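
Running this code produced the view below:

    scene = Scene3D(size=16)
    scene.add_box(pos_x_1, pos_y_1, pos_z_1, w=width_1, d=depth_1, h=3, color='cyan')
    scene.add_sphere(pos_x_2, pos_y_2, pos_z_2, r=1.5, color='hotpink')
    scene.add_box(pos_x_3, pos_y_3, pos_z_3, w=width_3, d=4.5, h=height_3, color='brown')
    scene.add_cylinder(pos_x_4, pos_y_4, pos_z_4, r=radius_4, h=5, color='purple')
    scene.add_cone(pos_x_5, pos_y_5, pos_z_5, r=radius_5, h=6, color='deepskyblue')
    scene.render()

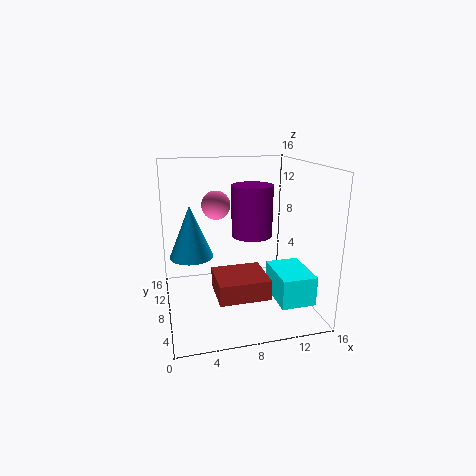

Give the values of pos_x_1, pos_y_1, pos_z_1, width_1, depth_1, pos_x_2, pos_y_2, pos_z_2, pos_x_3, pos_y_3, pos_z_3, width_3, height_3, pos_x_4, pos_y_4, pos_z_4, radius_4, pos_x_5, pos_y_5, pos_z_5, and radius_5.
pos_x_1 = 10.5; pos_y_1 = 0.5; pos_z_1 = 3; width_1 = 3.5; depth_1 = 5; pos_x_2 = 5.5; pos_y_2 = 7.5; pos_z_2 = 12; pos_x_3 = 4.5; pos_y_3 = 1; pos_z_3 = 4; width_3 = 5; height_3 = 2; pos_x_4 = 8.5; pos_y_4 = 4.5; pos_z_4 = 9.5; radius_4 = 2; pos_x_5 = 3; pos_y_5 = 10; pos_z_5 = 5.5; radius_5 = 2.5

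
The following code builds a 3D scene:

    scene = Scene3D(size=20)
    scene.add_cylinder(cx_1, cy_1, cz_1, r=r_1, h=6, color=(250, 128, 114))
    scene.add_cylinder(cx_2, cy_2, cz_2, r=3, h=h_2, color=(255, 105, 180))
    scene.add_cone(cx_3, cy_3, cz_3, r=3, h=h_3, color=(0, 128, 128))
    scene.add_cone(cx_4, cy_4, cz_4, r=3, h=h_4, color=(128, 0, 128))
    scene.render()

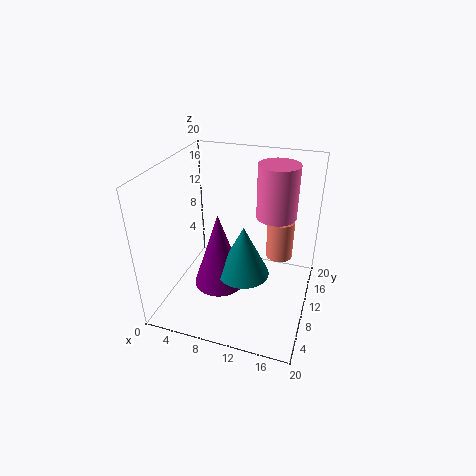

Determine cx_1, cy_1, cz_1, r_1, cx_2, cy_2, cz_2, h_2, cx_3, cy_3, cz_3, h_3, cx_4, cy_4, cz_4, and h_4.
cx_1 = 15, cy_1 = 15, cz_1 = 5, r_1 = 2, cx_2 = 14, cy_2 = 16, cz_2 = 11, h_2 = 8, cx_3 = 13, cy_3 = 3, cz_3 = 10, h_3 = 6, cx_4 = 10, cy_4 = 3, cz_4 = 8, h_4 = 9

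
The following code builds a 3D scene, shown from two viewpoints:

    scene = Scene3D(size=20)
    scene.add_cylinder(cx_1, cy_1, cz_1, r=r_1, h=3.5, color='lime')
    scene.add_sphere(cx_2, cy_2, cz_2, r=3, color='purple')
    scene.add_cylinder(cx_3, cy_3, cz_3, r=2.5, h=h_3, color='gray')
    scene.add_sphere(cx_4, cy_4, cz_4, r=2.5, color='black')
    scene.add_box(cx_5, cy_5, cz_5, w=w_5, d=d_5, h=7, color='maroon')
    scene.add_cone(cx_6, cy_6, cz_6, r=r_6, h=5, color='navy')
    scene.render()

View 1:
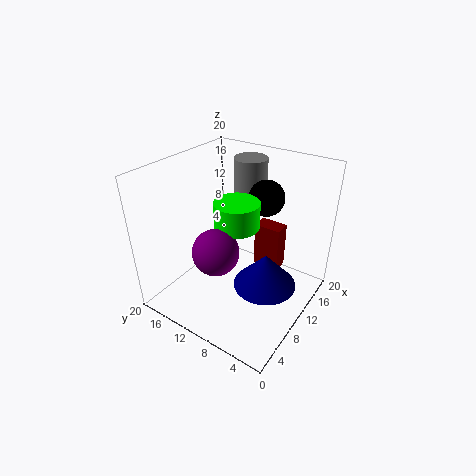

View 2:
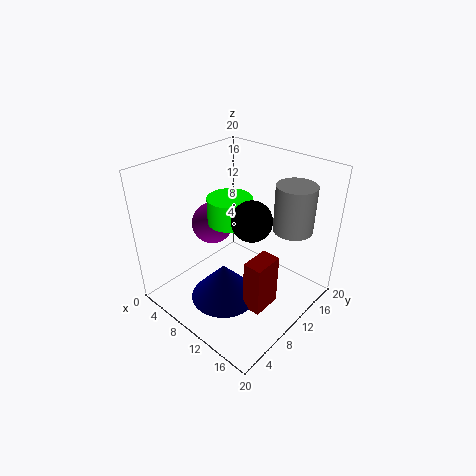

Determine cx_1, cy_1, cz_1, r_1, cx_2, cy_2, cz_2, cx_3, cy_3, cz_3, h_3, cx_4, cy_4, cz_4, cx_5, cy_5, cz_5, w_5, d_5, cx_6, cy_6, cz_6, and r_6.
cx_1 = 9, cy_1 = 9.5, cz_1 = 12.5, r_1 = 3, cx_2 = 5, cy_2 = 10, cz_2 = 10.5, cx_3 = 17, cy_3 = 12.5, cz_3 = 13, h_3 = 6, cx_4 = 14, cy_4 = 8, cz_4 = 15, cx_5 = 14.5, cy_5 = 6, cz_5 = 3, w_5 = 2.5, d_5 = 4, cx_6 = 11, cy_6 = 6, cz_6 = 3, r_6 = 4.5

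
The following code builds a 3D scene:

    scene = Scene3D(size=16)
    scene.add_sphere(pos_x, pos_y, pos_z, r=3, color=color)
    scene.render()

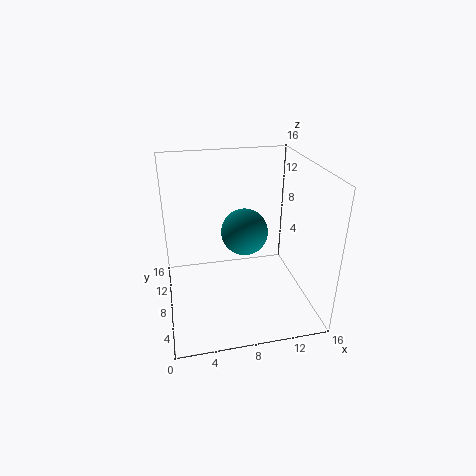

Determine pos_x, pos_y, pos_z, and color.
pos_x = 10, pos_y = 13, pos_z = 6, color = 'teal'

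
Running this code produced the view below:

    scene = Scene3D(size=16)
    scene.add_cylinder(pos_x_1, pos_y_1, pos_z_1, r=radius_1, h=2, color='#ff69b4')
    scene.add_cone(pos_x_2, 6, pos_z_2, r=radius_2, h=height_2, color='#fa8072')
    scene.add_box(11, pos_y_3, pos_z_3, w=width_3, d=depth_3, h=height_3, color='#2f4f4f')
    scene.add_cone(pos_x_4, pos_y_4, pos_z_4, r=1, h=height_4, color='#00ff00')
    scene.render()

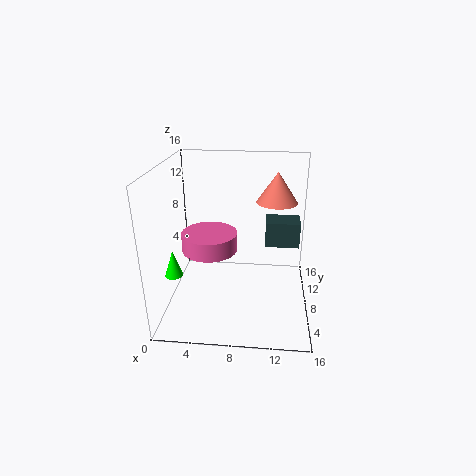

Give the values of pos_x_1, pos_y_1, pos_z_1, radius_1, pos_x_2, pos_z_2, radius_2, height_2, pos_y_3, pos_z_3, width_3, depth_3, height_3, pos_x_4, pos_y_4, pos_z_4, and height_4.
pos_x_1 = 5
pos_y_1 = 7
pos_z_1 = 7
radius_1 = 3
pos_x_2 = 12
pos_z_2 = 13
radius_2 = 2
height_2 = 3
pos_y_3 = 10
pos_z_3 = 6
width_3 = 4
depth_3 = 3
height_3 = 3
pos_x_4 = 1
pos_y_4 = 6
pos_z_4 = 4
height_4 = 3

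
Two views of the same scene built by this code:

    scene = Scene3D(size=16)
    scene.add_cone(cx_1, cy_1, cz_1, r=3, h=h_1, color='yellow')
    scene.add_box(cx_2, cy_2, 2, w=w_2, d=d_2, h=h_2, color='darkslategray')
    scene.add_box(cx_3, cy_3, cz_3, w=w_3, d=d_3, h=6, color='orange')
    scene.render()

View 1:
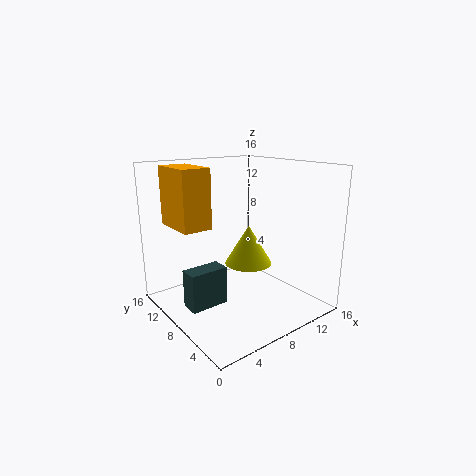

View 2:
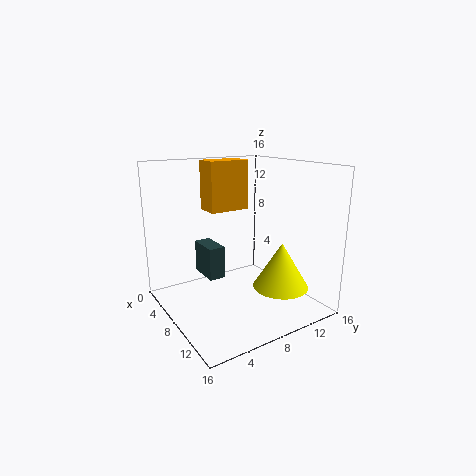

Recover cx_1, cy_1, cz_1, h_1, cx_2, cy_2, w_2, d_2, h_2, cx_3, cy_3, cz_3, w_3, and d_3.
cx_1 = 12; cy_1 = 11; cz_1 = 3; h_1 = 5; cx_2 = 1; cy_2 = 6; w_2 = 4; d_2 = 2; h_2 = 4; cx_3 = 1; cy_3 = 7; cz_3 = 10; w_3 = 3; d_3 = 5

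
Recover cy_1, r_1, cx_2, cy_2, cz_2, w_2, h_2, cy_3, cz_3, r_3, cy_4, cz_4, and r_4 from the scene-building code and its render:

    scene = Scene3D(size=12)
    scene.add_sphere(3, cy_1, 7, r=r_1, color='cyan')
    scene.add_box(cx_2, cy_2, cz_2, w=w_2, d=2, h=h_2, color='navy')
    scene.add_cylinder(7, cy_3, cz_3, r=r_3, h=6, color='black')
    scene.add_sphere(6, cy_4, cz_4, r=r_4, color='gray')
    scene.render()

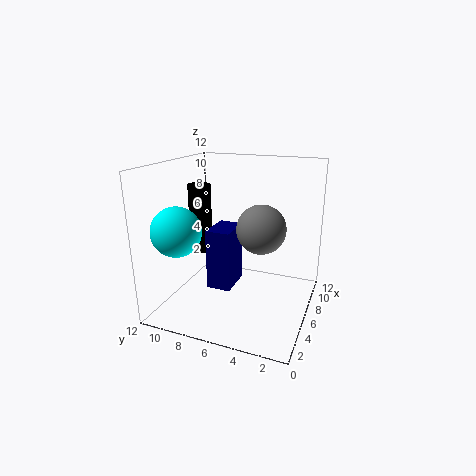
cy_1 = 10
r_1 = 2
cx_2 = 4
cy_2 = 6
cz_2 = 2
w_2 = 3
h_2 = 5
cy_3 = 10
cz_3 = 4
r_3 = 1
cy_4 = 4
cz_4 = 7
r_4 = 2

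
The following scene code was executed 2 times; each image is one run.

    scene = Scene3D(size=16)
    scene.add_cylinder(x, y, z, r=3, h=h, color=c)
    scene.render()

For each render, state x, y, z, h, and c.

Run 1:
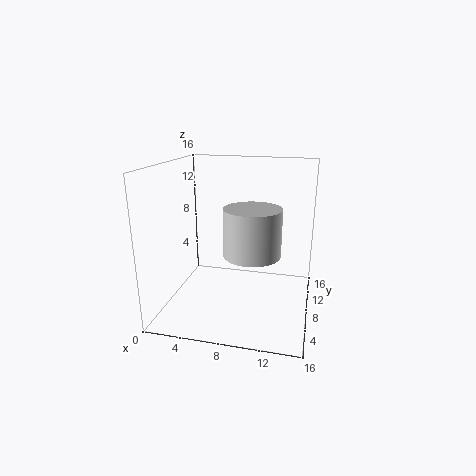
x = 10; y = 6; z = 7; h = 5; c = 'lightgray'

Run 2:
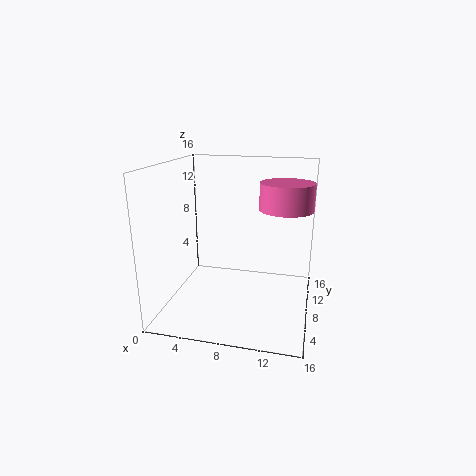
x = 13; y = 10; z = 11; h = 3; c = 'hotpink'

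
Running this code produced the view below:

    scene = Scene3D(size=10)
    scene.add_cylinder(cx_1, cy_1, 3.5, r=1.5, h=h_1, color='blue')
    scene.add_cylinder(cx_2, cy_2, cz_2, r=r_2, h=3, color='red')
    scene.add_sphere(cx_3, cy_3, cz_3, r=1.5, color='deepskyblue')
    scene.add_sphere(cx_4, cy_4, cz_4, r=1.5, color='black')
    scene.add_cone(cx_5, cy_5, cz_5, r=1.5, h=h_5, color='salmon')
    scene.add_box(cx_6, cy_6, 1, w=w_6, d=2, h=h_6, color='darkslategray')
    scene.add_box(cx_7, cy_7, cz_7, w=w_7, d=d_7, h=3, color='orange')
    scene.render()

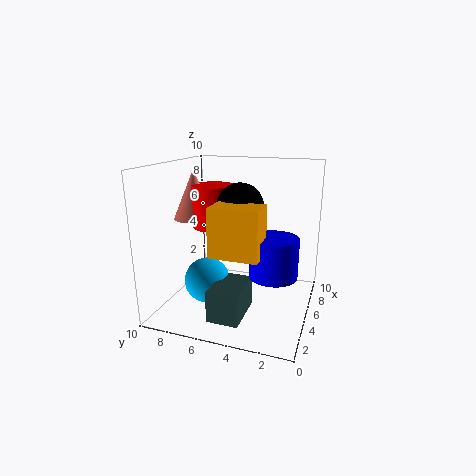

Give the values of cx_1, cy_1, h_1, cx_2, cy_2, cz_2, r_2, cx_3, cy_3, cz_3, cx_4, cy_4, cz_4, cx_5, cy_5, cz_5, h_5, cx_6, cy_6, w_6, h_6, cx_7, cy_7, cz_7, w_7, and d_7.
cx_1 = 3; cy_1 = 2; h_1 = 2.5; cx_2 = 5.5; cy_2 = 7; cz_2 = 5.5; r_2 = 1.5; cx_3 = 3; cy_3 = 6.5; cz_3 = 2.5; cx_4 = 4; cy_4 = 4.5; cz_4 = 7.5; cx_5 = 5.5; cy_5 = 8.5; cz_5 = 6; h_5 = 3.5; cx_6 = 0.5; cy_6 = 3.5; w_6 = 3; h_6 = 2; cx_7 = 1; cy_7 = 2.5; cz_7 = 5; w_7 = 2; d_7 = 3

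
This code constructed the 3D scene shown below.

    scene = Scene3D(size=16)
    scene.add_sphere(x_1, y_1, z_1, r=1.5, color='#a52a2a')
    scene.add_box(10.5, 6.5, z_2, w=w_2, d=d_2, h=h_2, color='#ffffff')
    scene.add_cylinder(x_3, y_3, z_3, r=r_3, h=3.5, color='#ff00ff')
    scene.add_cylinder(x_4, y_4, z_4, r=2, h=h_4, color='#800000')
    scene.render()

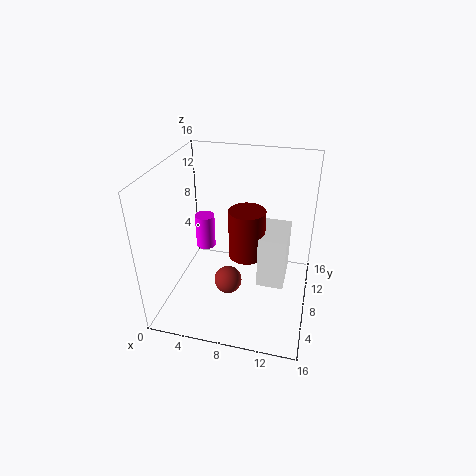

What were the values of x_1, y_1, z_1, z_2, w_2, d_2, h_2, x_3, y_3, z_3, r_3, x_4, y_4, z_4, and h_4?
x_1 = 7.5
y_1 = 5.5
z_1 = 4
z_2 = 3
w_2 = 3
d_2 = 5
h_2 = 6
x_3 = 5
y_3 = 6
z_3 = 8
r_3 = 1
x_4 = 9
y_4 = 8
z_4 = 6
h_4 = 5.5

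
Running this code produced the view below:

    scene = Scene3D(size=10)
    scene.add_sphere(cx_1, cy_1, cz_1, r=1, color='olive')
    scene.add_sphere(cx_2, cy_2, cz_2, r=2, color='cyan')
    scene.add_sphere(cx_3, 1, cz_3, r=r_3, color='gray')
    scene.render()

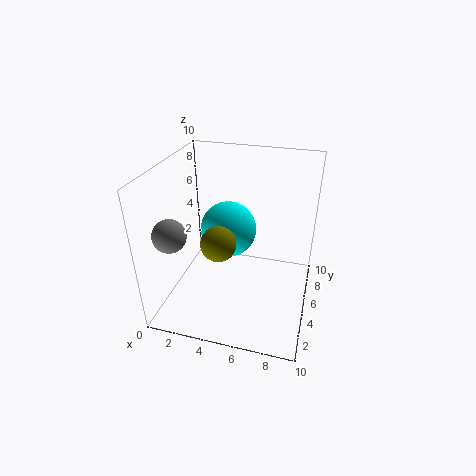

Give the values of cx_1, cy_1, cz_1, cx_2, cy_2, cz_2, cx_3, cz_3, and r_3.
cx_1 = 5
cy_1 = 1
cz_1 = 7
cx_2 = 4
cy_2 = 6
cz_2 = 5
cx_3 = 2
cz_3 = 7
r_3 = 1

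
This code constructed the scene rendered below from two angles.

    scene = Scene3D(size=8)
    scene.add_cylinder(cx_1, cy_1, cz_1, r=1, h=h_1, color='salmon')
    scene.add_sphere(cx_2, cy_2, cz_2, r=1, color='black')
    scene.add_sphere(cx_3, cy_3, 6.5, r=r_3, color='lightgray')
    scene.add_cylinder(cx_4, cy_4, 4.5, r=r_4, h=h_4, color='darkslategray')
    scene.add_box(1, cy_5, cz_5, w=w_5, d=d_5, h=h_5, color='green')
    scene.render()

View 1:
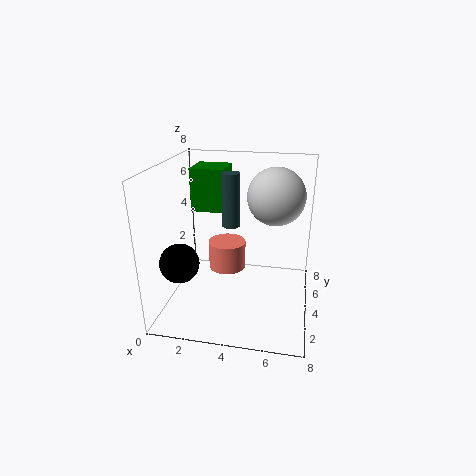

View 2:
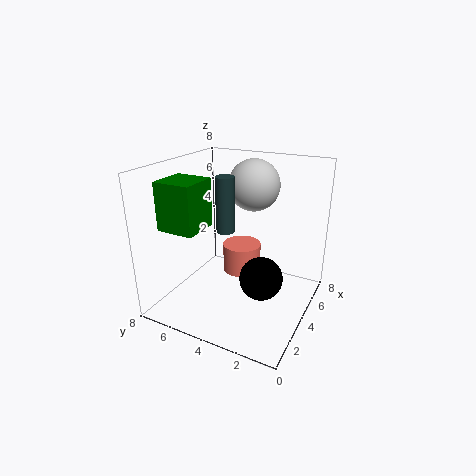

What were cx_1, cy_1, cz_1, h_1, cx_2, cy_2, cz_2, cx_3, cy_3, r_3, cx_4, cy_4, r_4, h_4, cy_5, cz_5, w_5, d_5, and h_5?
cx_1 = 3.5; cy_1 = 3.5; cz_1 = 2.5; h_1 = 1.5; cx_2 = 1.5; cy_2 = 1.5; cz_2 = 3.5; cx_3 = 6; cy_3 = 4; r_3 = 1.5; cx_4 = 3.5; cy_4 = 4.5; r_4 = 0.5; h_4 = 3; cy_5 = 5; cz_5 = 5; w_5 = 2; d_5 = 2; h_5 = 2.5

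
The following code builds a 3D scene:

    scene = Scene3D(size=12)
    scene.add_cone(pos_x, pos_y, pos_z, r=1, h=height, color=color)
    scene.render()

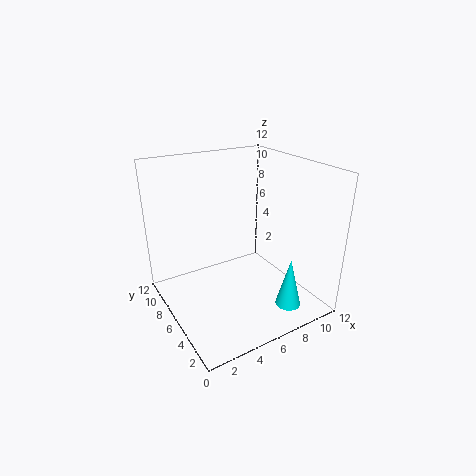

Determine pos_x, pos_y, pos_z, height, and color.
pos_x = 8
pos_y = 1.5
pos_z = 1.5
height = 4
color = 'cyan'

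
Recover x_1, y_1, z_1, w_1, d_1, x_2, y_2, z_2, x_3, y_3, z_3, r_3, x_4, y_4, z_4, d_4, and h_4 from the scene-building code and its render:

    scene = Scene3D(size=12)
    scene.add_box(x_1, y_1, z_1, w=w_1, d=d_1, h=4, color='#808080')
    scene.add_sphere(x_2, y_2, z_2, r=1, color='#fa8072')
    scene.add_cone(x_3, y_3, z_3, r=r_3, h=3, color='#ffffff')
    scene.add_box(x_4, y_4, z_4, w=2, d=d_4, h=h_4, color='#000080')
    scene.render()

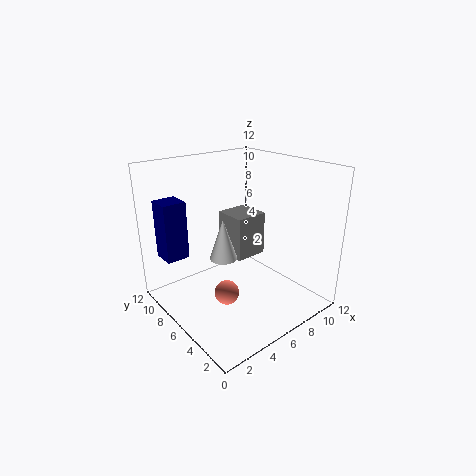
x_1 = 7
y_1 = 7
z_1 = 3
w_1 = 3
d_1 = 3
x_2 = 4
y_2 = 5
z_2 = 2
x_3 = 3
y_3 = 4
z_3 = 6
r_3 = 1
x_4 = 1
y_4 = 9
z_4 = 4
d_4 = 2
h_4 = 5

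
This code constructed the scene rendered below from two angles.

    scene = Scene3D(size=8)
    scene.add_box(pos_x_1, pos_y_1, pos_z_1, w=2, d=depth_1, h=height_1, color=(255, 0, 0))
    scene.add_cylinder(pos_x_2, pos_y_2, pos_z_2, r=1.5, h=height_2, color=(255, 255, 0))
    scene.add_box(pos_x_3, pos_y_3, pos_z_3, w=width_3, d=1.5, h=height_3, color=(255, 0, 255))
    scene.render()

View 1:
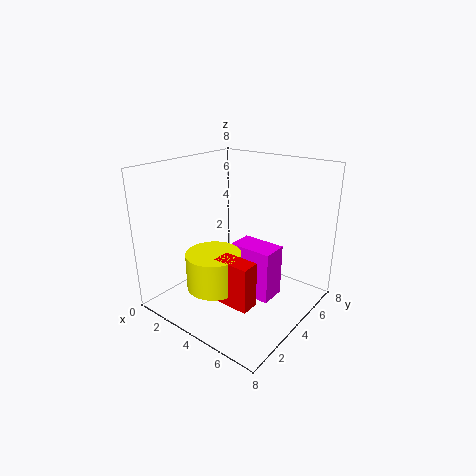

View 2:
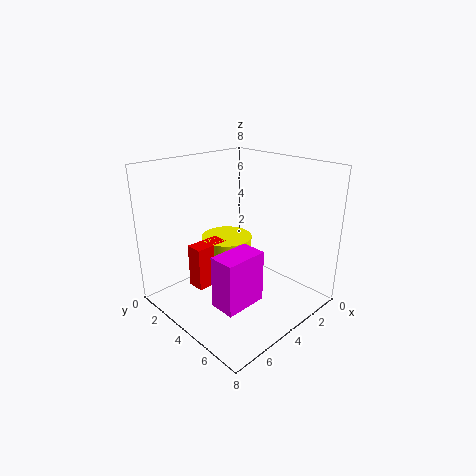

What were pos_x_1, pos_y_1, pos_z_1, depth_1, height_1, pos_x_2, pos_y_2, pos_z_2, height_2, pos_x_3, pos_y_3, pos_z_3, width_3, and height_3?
pos_x_1 = 4; pos_y_1 = 2; pos_z_1 = 1; depth_1 = 1; height_1 = 2.5; pos_x_2 = 3.5; pos_y_2 = 2.5; pos_z_2 = 1.5; height_2 = 2; pos_x_3 = 3.5; pos_y_3 = 4; pos_z_3 = 0.5; width_3 = 2.5; height_3 = 3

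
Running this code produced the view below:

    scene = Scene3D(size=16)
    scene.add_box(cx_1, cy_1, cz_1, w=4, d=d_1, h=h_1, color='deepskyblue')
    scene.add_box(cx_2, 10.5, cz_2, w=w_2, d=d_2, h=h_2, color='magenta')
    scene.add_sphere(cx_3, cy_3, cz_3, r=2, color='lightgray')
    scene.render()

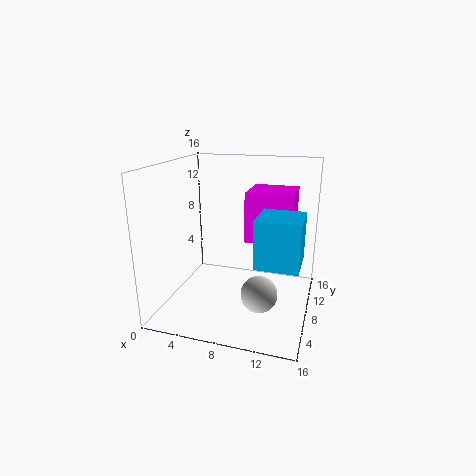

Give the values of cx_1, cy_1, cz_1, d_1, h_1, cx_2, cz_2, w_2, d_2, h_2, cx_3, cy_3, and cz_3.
cx_1 = 11.5, cy_1 = 1, cz_1 = 8, d_1 = 4, h_1 = 4.5, cx_2 = 8, cz_2 = 6.5, w_2 = 5.5, d_2 = 5.5, h_2 = 6, cx_3 = 11, cy_3 = 6, cz_3 = 2.5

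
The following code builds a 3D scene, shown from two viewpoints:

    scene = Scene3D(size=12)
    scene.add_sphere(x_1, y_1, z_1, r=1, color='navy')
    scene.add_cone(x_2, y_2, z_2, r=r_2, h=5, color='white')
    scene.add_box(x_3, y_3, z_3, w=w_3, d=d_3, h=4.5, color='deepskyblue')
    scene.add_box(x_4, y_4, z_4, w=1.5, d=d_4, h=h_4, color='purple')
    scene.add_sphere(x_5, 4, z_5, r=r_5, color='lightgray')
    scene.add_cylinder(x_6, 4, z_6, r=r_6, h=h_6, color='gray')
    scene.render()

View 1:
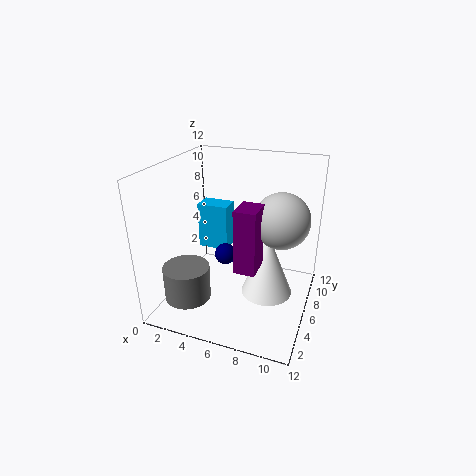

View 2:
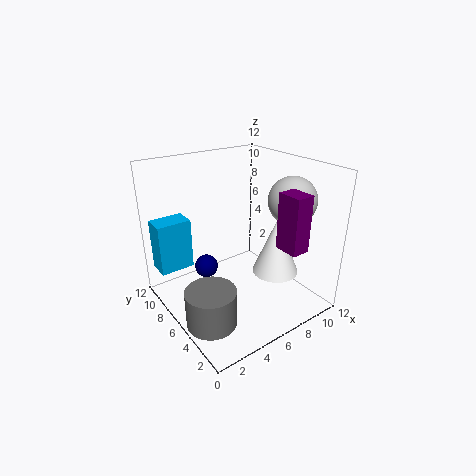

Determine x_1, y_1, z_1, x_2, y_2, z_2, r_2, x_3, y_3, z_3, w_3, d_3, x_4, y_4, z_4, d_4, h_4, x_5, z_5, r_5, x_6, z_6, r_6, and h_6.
x_1 = 4, y_1 = 8, z_1 = 3, x_2 = 9, y_2 = 4.5, z_2 = 2.5, r_2 = 2, x_3 = 0.5, y_3 = 9.5, z_3 = 2.5, w_3 = 3, d_3 = 2, x_4 = 7.5, y_4 = 1, z_4 = 6, d_4 = 2, h_4 = 4.5, x_5 = 10, z_5 = 9, r_5 = 2, x_6 = 2, z_6 = 0.5, r_6 = 2, h_6 = 3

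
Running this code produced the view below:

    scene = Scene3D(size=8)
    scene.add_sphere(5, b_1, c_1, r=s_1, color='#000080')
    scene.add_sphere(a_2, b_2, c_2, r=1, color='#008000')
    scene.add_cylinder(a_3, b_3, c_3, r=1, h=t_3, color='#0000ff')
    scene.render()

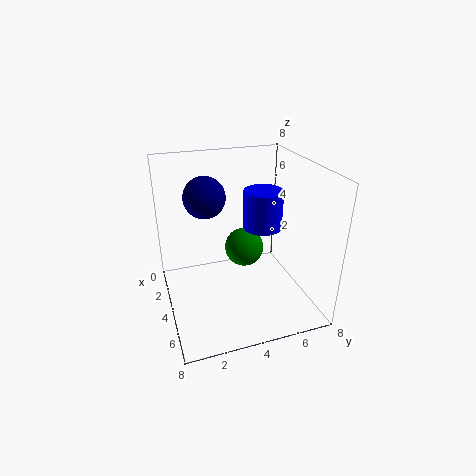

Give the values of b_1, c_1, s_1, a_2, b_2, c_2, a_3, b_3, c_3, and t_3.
b_1 = 2, c_1 = 7, s_1 = 1, a_2 = 5, b_2 = 4, c_2 = 4, a_3 = 5, b_3 = 5, c_3 = 5, t_3 = 2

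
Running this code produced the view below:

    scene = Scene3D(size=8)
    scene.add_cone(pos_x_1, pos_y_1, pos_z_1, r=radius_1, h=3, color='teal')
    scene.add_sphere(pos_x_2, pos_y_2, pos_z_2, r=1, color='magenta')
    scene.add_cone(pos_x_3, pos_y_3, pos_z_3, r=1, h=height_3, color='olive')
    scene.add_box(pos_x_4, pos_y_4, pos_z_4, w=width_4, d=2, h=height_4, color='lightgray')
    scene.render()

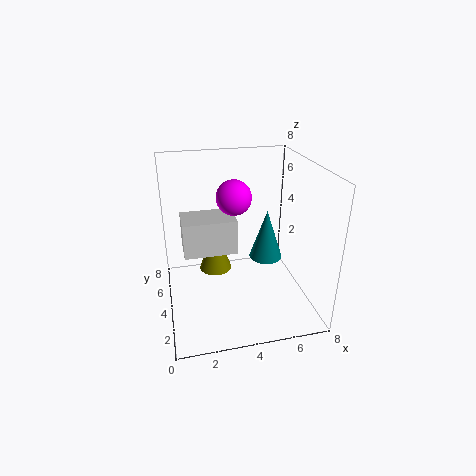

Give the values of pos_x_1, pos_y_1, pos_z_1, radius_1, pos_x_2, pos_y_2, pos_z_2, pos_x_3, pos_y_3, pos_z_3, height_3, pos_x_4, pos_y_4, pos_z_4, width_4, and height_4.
pos_x_1 = 6, pos_y_1 = 5, pos_z_1 = 2, radius_1 = 1, pos_x_2 = 4, pos_y_2 = 5, pos_z_2 = 6, pos_x_3 = 3, pos_y_3 = 6, pos_z_3 = 1, height_3 = 3, pos_x_4 = 1, pos_y_4 = 4, pos_z_4 = 3, width_4 = 3, height_4 = 2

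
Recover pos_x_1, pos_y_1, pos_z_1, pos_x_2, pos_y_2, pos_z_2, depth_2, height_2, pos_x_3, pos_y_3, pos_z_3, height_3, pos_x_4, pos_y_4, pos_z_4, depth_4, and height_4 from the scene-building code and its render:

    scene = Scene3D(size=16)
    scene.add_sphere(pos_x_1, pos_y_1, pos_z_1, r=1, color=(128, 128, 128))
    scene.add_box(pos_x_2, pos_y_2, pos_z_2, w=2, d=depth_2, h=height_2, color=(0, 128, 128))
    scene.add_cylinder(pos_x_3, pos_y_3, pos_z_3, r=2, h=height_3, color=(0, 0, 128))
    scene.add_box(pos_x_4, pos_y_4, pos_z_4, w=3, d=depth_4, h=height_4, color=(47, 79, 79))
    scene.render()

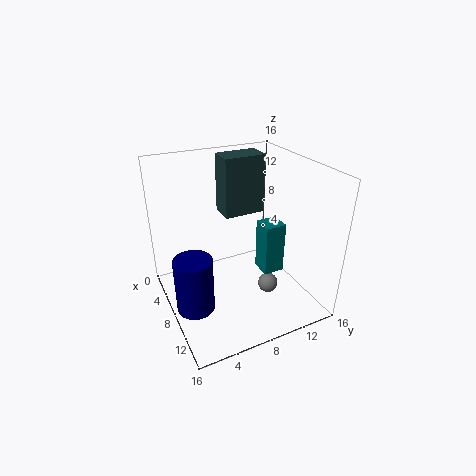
pos_x_1 = 13
pos_y_1 = 9
pos_z_1 = 5
pos_x_2 = 12
pos_y_2 = 8
pos_z_2 = 7
depth_2 = 2
height_2 = 5
pos_x_3 = 10
pos_y_3 = 2
pos_z_3 = 2
height_3 = 6
pos_x_4 = 2
pos_y_4 = 8
pos_z_4 = 9
depth_4 = 5
height_4 = 7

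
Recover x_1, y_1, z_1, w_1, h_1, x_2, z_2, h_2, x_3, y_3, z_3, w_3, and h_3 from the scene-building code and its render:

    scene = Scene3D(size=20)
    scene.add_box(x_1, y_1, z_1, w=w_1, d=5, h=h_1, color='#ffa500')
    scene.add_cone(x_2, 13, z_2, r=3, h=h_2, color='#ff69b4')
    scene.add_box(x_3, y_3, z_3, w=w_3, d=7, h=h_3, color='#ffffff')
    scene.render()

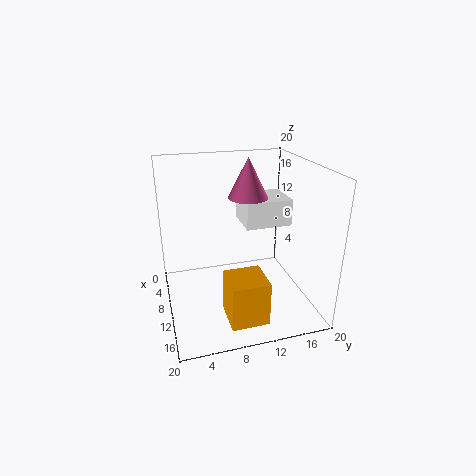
x_1 = 13
y_1 = 7
z_1 = 1
w_1 = 5
h_1 = 6
x_2 = 5
z_2 = 14
h_2 = 6
x_3 = 2
y_3 = 12
z_3 = 10
w_3 = 6
h_3 = 4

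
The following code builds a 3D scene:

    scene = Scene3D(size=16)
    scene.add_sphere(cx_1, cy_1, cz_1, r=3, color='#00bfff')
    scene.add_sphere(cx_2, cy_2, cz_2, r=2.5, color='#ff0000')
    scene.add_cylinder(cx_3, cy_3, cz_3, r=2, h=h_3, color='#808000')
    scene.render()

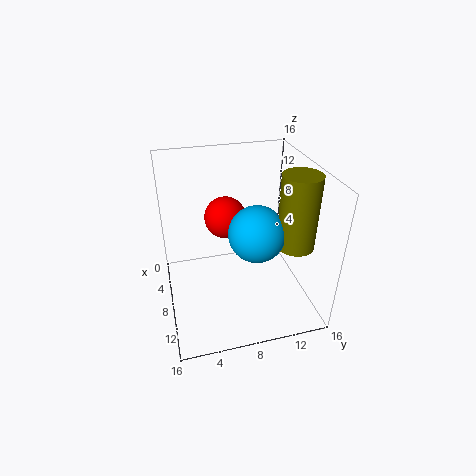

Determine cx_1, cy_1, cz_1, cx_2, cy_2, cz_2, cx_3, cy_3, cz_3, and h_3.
cx_1 = 10
cy_1 = 9.5
cz_1 = 9.5
cx_2 = 4
cy_2 = 7.5
cz_2 = 8.5
cx_3 = 11
cy_3 = 13.5
cz_3 = 8
h_3 = 8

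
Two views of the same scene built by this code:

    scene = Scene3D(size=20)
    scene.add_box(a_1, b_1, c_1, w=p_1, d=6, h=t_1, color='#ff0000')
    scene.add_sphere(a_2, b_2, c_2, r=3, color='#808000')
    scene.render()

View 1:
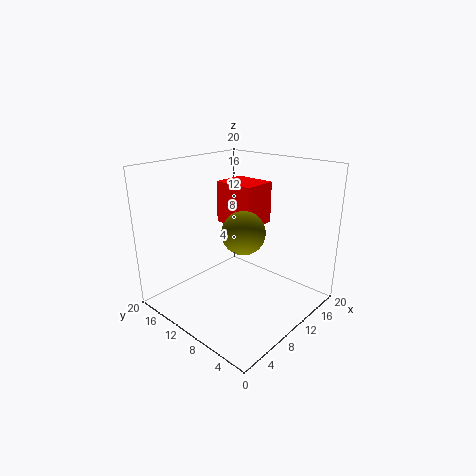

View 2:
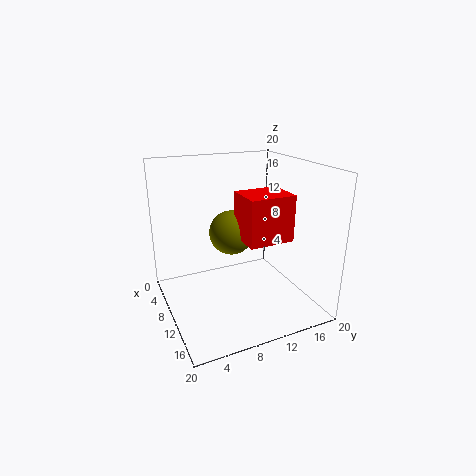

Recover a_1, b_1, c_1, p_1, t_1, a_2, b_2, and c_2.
a_1 = 11; b_1 = 9; c_1 = 11; p_1 = 5; t_1 = 6; a_2 = 10; b_2 = 9; c_2 = 11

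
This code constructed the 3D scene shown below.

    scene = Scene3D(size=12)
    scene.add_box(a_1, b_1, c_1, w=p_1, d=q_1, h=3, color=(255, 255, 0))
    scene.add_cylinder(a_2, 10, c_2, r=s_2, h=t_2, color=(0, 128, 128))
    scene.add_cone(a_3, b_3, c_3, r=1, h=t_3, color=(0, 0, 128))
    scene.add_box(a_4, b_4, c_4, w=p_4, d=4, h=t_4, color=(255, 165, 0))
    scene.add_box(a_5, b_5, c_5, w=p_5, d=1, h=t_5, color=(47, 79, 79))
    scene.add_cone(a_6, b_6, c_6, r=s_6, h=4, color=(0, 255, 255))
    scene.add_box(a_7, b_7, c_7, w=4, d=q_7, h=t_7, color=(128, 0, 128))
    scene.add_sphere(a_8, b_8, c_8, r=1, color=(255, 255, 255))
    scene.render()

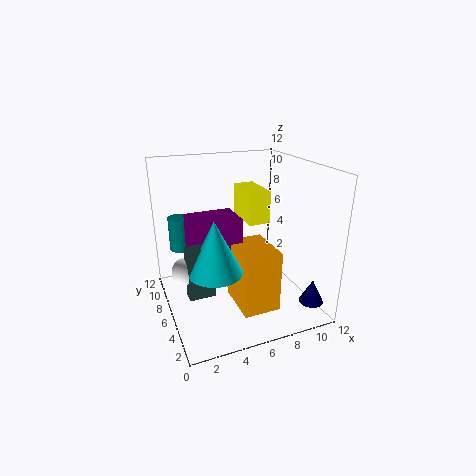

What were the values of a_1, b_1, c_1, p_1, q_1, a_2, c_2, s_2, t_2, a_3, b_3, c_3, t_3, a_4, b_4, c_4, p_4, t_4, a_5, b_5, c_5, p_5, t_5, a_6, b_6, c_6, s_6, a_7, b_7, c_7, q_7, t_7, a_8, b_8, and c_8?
a_1 = 8
b_1 = 8
c_1 = 6
p_1 = 2
q_1 = 4
a_2 = 2
c_2 = 4
s_2 = 1
t_2 = 3
a_3 = 11
b_3 = 2
c_3 = 1
t_3 = 2
a_4 = 5
b_4 = 2
c_4 = 1
p_4 = 3
t_4 = 5
a_5 = 1
b_5 = 3
c_5 = 3
p_5 = 2
t_5 = 4
a_6 = 3
b_6 = 3
c_6 = 5
s_6 = 2
a_7 = 2
b_7 = 5
c_7 = 3
q_7 = 3
t_7 = 5
a_8 = 1
b_8 = 4
c_8 = 5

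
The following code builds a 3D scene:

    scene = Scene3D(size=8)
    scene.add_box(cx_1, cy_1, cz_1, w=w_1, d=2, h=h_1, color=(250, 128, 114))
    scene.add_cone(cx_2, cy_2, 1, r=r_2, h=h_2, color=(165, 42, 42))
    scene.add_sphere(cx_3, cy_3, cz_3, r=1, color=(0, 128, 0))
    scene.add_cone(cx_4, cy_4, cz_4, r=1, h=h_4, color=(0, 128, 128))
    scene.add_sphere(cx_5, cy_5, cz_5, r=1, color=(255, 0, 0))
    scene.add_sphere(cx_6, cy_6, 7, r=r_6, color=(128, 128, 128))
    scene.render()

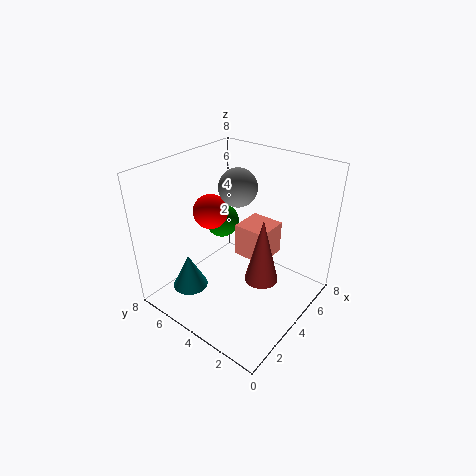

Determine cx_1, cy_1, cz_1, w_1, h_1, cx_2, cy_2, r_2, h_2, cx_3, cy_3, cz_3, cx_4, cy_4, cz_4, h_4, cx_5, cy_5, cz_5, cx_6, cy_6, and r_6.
cx_1 = 5
cy_1 = 3
cz_1 = 2
w_1 = 2
h_1 = 2
cx_2 = 5
cy_2 = 3
r_2 = 1
h_2 = 4
cx_3 = 5
cy_3 = 6
cz_3 = 4
cx_4 = 2
cy_4 = 6
cz_4 = 1
h_4 = 2
cx_5 = 4
cy_5 = 6
cz_5 = 5
cx_6 = 4
cy_6 = 4
r_6 = 1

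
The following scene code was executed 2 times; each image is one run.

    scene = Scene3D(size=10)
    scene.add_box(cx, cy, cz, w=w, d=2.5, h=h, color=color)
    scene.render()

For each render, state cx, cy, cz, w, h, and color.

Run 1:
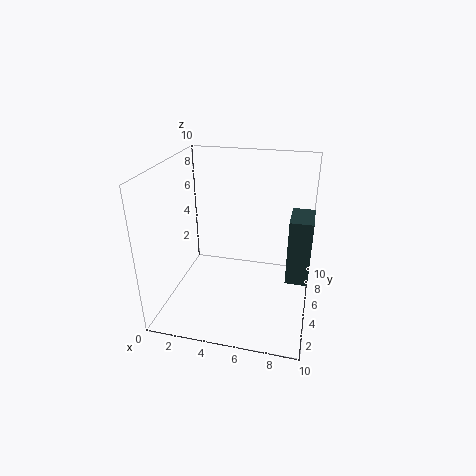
cx = 8.5
cy = 4
cz = 2.5
w = 1.5
h = 4.5
color = 'darkslategray'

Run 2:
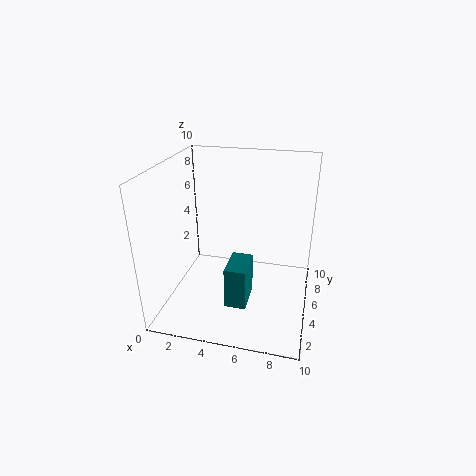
cx = 4.5
cy = 3
cz = 0.5
w = 1.5
h = 3
color = 'teal'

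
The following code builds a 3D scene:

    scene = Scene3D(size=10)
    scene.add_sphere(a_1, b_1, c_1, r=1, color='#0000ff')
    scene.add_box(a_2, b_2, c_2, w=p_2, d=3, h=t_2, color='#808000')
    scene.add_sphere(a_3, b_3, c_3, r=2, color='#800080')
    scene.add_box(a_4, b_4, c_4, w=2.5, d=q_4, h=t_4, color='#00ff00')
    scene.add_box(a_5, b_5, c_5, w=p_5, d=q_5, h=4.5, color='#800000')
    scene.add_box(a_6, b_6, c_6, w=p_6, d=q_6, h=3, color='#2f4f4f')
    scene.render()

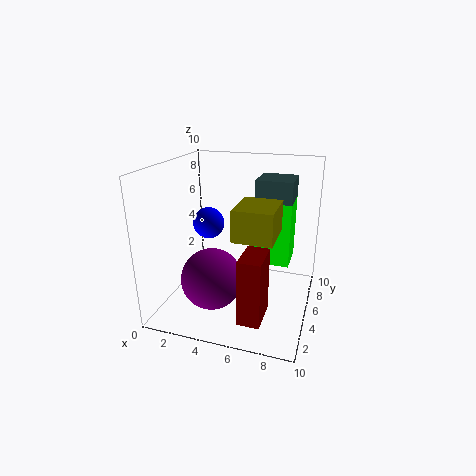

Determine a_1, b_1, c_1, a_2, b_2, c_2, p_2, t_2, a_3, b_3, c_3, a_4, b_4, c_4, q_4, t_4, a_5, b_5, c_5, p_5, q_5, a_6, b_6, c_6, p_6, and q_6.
a_1 = 3.5
b_1 = 3.5
c_1 = 6.5
a_2 = 5.5
b_2 = 2
c_2 = 6
p_2 = 2.5
t_2 = 2
a_3 = 4
b_3 = 2.5
c_3 = 3
a_4 = 6
b_4 = 5.5
c_4 = 3
q_4 = 2.5
t_4 = 4.5
a_5 = 6
b_5 = 1.5
c_5 = 0.5
p_5 = 1.5
q_5 = 2.5
a_6 = 6
b_6 = 5.5
c_6 = 6
p_6 = 2.5
q_6 = 2.5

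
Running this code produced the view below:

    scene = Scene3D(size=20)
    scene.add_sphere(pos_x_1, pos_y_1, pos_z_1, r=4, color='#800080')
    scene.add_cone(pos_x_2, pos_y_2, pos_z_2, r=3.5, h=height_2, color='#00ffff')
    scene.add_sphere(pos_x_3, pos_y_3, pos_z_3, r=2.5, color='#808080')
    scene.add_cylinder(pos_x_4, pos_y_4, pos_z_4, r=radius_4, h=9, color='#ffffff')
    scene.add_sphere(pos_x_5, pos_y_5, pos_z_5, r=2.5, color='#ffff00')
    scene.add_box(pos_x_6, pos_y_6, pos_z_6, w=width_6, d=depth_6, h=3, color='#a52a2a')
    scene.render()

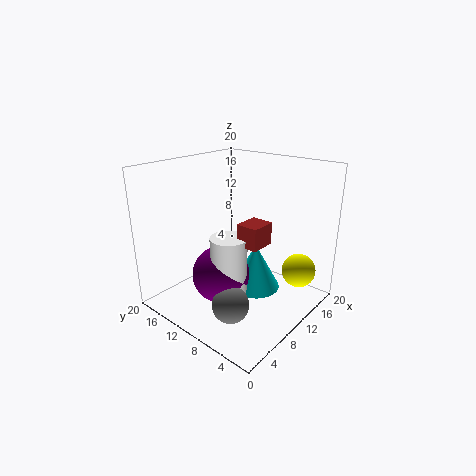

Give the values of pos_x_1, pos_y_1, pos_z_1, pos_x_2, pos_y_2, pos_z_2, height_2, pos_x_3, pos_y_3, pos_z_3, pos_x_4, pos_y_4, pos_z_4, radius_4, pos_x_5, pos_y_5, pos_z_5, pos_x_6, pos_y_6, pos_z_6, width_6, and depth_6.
pos_x_1 = 7.5, pos_y_1 = 11, pos_z_1 = 5, pos_x_2 = 11.5, pos_y_2 = 8, pos_z_2 = 2.5, height_2 = 6.5, pos_x_3 = 5.5, pos_y_3 = 7.5, pos_z_3 = 2.5, pos_x_4 = 7.5, pos_y_4 = 9.5, pos_z_4 = 2, radius_4 = 2.5, pos_x_5 = 17, pos_y_5 = 4, pos_z_5 = 4, pos_x_6 = 8, pos_y_6 = 5.5, pos_z_6 = 10, width_6 = 3.5, depth_6 = 3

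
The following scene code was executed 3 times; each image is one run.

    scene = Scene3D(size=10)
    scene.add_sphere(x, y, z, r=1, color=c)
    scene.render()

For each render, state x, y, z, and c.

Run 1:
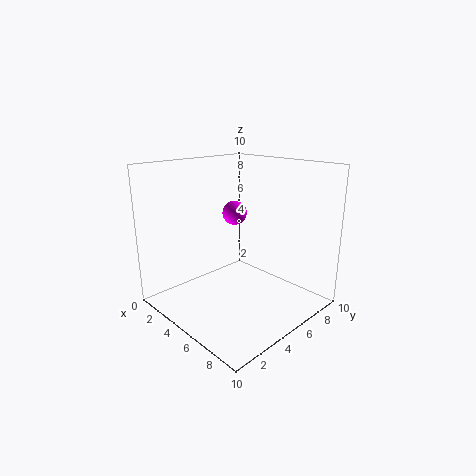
x = 1.5; y = 8; z = 5.5; c = 'magenta'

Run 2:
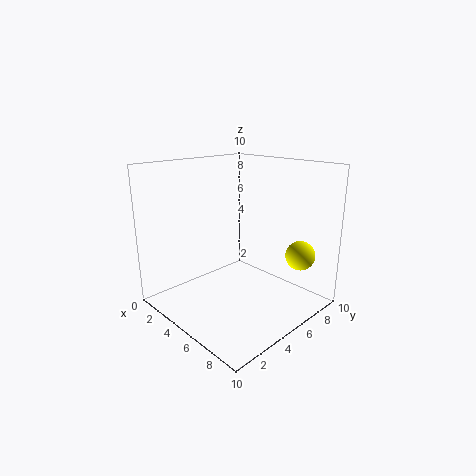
x = 8.5; y = 7.5; z = 4; c = 'yellow'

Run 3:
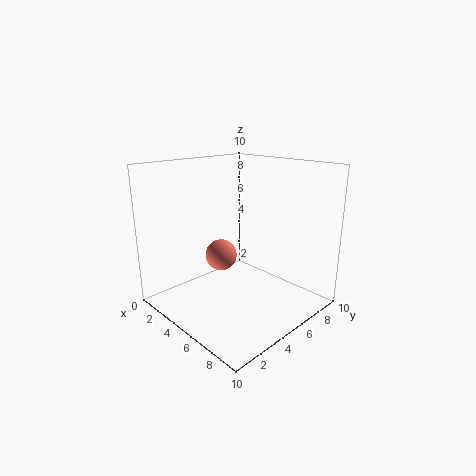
x = 5.5; y = 3; z = 4.5; c = 'salmon'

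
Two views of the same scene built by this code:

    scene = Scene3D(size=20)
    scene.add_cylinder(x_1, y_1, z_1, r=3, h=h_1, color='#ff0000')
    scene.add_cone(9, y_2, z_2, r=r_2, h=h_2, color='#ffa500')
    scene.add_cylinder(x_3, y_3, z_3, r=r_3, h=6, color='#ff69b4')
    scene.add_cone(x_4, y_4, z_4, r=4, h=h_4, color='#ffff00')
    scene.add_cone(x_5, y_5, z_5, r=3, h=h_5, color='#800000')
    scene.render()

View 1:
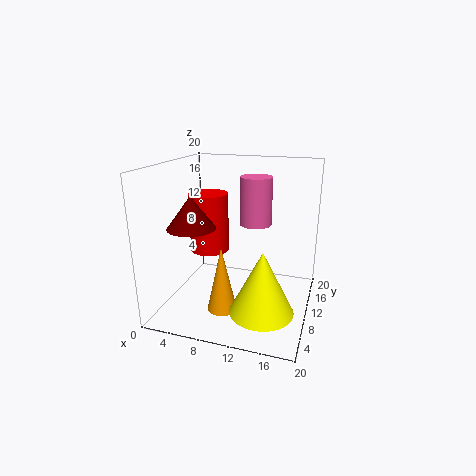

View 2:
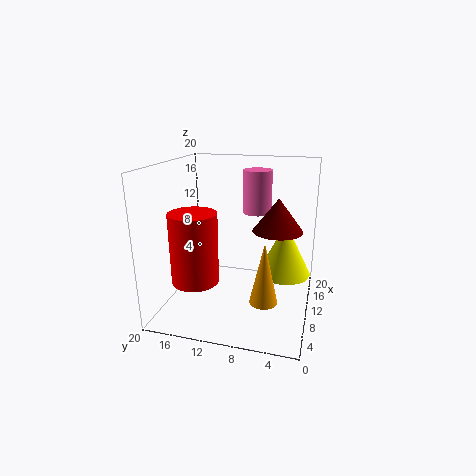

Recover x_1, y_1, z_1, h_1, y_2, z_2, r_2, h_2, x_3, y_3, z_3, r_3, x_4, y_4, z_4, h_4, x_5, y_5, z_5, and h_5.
x_1 = 4
y_1 = 14
z_1 = 6
h_1 = 9
y_2 = 6
z_2 = 1
r_2 = 2
h_2 = 9
x_3 = 13
y_3 = 8
z_3 = 13
r_3 = 2
x_4 = 15
y_4 = 4
z_4 = 3
h_4 = 8
x_5 = 6
y_5 = 4
z_5 = 13
h_5 = 4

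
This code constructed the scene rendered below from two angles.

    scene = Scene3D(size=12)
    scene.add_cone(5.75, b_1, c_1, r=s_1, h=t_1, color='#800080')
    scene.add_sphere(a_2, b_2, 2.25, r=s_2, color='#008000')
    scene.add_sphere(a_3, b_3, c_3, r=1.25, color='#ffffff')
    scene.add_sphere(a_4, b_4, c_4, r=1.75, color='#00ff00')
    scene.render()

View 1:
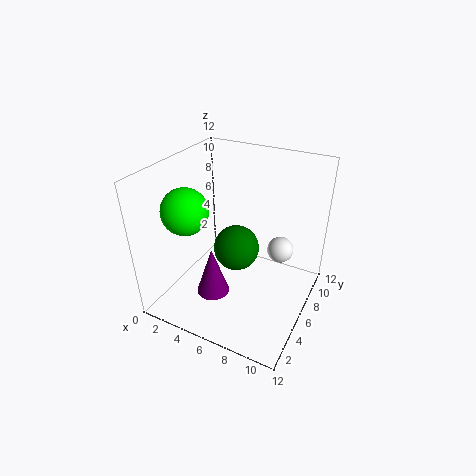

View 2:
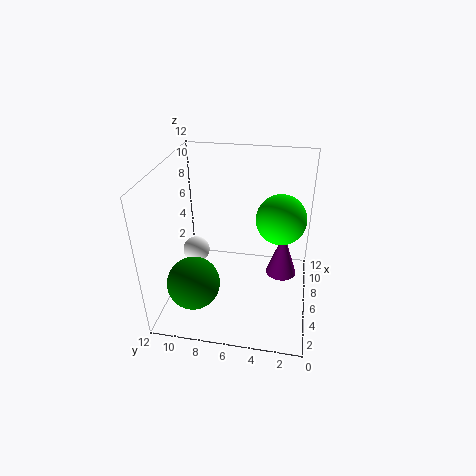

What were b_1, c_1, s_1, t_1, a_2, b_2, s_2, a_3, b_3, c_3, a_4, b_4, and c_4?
b_1 = 2.25
c_1 = 3.25
s_1 = 1.25
t_1 = 3.75
a_2 = 4
b_2 = 9.5
s_2 = 2.25
a_3 = 8.25
b_3 = 10.5
c_3 = 2.75
a_4 = 3.5
b_4 = 2.5
c_4 = 9.5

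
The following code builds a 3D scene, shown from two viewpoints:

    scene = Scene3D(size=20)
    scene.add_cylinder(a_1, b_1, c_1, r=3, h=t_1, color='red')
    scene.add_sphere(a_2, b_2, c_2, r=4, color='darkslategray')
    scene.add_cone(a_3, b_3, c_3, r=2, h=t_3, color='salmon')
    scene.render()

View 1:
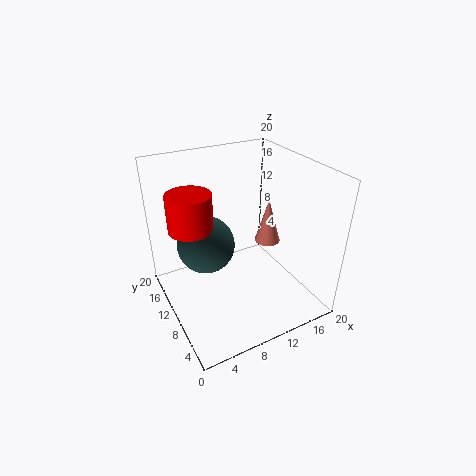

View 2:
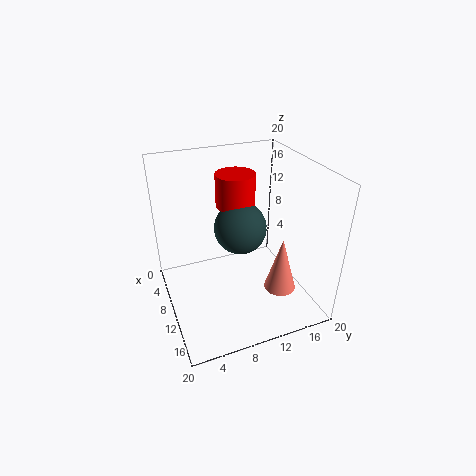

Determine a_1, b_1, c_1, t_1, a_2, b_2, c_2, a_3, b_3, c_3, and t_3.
a_1 = 4; b_1 = 12; c_1 = 12; t_1 = 5; a_2 = 6; b_2 = 12; c_2 = 9; a_3 = 17; b_3 = 13; c_3 = 6; t_3 = 7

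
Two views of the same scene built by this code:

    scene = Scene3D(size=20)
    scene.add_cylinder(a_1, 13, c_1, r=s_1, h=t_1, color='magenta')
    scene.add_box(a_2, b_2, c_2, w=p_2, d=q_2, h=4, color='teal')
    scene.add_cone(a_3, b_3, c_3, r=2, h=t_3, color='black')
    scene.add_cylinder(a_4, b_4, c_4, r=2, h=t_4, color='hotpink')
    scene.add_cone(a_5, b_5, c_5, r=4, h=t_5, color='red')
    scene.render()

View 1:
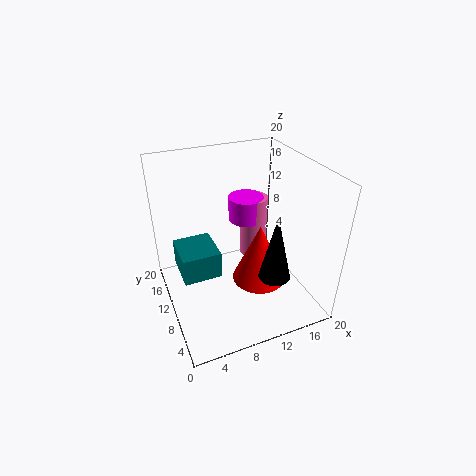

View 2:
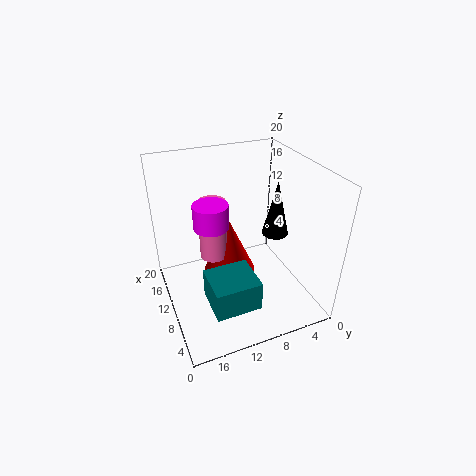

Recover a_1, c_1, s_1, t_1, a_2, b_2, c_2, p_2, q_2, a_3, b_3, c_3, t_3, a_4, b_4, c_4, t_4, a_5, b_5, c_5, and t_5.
a_1 = 12.5
c_1 = 11
s_1 = 2.5
t_1 = 3.5
a_2 = 2
b_2 = 10
c_2 = 4
p_2 = 5.5
q_2 = 6
a_3 = 12
b_3 = 3
c_3 = 8
t_3 = 8.5
a_4 = 13.5
b_4 = 12.5
c_4 = 5.5
t_4 = 9
a_5 = 13.5
b_5 = 10
c_5 = 2
t_5 = 9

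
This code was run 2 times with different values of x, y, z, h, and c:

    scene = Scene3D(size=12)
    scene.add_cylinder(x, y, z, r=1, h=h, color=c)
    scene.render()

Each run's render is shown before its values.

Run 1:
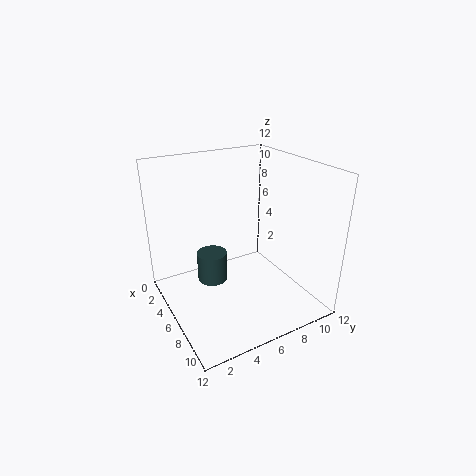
x = 9.5; y = 2; z = 5.5; h = 2; c = 'darkslategray'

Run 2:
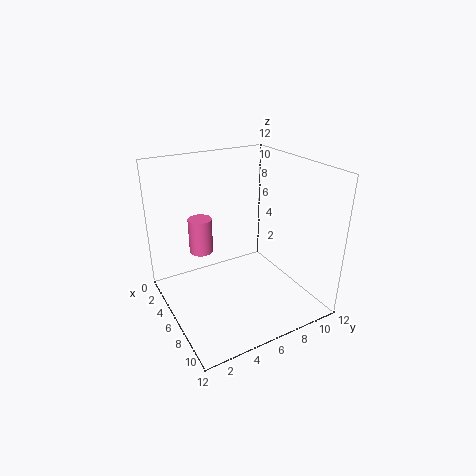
x = 4; y = 3.5; z = 4.5; h = 3; c = 'hotpink'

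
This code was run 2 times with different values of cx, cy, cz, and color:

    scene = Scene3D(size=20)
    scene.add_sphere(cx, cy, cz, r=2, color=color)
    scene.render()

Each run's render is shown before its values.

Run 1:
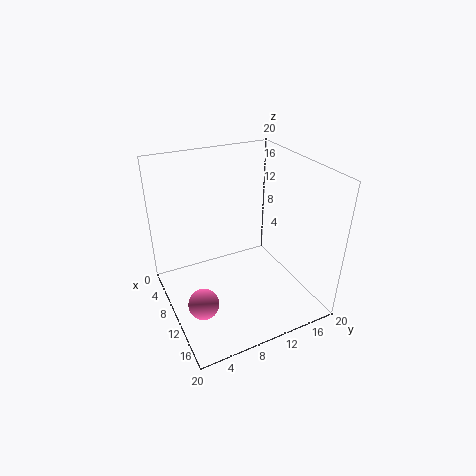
cx = 14
cy = 3
cz = 4
color = 'hotpink'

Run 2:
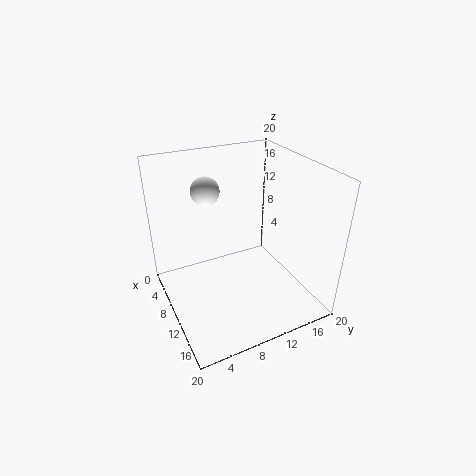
cx = 6
cy = 7
cz = 16
color = 'white'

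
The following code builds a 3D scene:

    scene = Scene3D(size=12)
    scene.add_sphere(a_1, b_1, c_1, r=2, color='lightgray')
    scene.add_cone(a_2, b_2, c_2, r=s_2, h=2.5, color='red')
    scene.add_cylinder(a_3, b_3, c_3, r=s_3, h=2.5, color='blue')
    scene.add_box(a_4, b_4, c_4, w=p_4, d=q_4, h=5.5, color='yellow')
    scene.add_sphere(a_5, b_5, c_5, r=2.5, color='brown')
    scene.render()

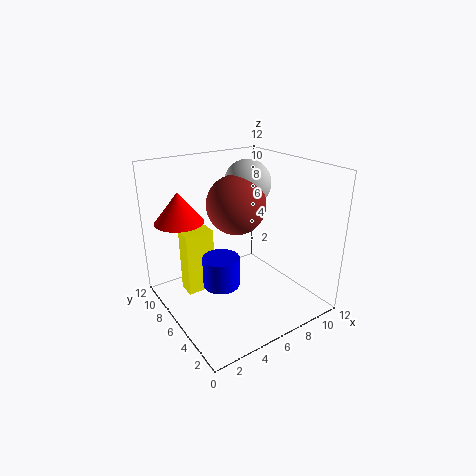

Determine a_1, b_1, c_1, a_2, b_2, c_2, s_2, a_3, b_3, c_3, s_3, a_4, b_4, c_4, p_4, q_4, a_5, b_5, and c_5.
a_1 = 8; b_1 = 7.5; c_1 = 10; a_2 = 2; b_2 = 8.5; c_2 = 7.5; s_2 = 2; a_3 = 4; b_3 = 5.5; c_3 = 2.5; s_3 = 1.5; a_4 = 2; b_4 = 7.5; c_4 = 1; p_4 = 2.5; q_4 = 1.5; a_5 = 6.5; b_5 = 7; c_5 = 8.5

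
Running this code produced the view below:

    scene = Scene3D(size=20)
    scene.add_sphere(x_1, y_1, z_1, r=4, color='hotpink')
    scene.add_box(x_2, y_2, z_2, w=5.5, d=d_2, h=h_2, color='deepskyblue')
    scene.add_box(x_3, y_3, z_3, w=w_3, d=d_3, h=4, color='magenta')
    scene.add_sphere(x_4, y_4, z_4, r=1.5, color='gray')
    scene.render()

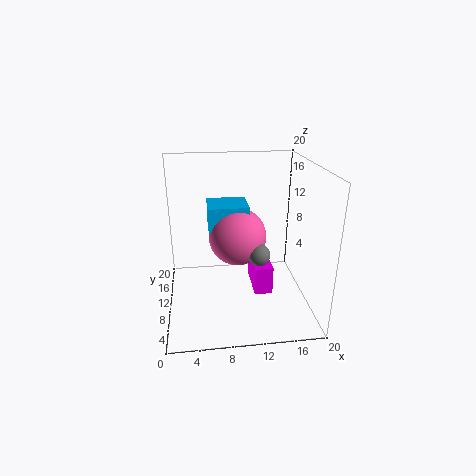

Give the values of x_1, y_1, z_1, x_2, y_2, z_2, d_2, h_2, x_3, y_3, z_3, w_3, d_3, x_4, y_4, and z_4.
x_1 = 10
y_1 = 10.5
z_1 = 10
x_2 = 6
y_2 = 9.5
z_2 = 11
d_2 = 5
h_2 = 3.5
x_3 = 12
y_3 = 7
z_3 = 2.5
w_3 = 2.5
d_3 = 6.5
x_4 = 12.5
y_4 = 7.5
z_4 = 8.5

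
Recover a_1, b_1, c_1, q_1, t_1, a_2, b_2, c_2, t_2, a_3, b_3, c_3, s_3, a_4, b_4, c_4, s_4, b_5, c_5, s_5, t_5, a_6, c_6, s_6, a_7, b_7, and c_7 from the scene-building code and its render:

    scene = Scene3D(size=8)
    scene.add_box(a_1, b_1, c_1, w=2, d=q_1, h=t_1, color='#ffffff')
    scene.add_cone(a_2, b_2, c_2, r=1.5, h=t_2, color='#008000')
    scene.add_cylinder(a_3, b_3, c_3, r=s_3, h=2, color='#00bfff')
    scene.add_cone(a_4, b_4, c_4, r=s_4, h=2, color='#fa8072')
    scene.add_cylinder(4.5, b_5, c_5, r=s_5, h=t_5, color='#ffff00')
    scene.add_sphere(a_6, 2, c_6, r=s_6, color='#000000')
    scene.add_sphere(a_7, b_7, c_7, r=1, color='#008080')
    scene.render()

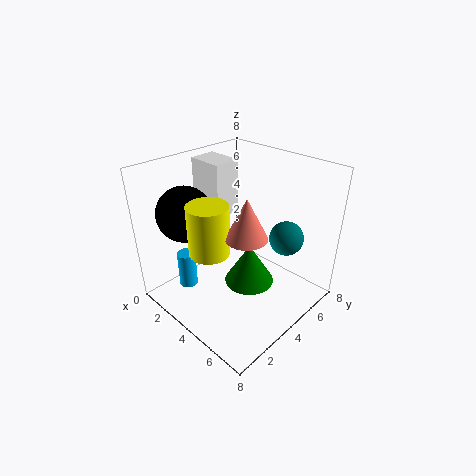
a_1 = 1; b_1 = 3.5; c_1 = 5; q_1 = 1.5; t_1 = 3; a_2 = 4; b_2 = 5; c_2 = 0.5; t_2 = 2.5; a_3 = 2.5; b_3 = 1.5; c_3 = 1.5; s_3 = 0.5; a_4 = 6; b_4 = 2.5; c_4 = 5.5; s_4 = 1; b_5 = 1.5; c_5 = 4.5; s_5 = 1; t_5 = 2.5; a_6 = 2; c_6 = 5.5; s_6 = 1.5; a_7 = 5.5; b_7 = 6.5; c_7 = 3.5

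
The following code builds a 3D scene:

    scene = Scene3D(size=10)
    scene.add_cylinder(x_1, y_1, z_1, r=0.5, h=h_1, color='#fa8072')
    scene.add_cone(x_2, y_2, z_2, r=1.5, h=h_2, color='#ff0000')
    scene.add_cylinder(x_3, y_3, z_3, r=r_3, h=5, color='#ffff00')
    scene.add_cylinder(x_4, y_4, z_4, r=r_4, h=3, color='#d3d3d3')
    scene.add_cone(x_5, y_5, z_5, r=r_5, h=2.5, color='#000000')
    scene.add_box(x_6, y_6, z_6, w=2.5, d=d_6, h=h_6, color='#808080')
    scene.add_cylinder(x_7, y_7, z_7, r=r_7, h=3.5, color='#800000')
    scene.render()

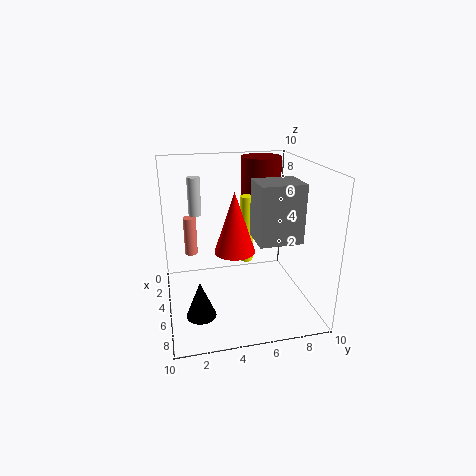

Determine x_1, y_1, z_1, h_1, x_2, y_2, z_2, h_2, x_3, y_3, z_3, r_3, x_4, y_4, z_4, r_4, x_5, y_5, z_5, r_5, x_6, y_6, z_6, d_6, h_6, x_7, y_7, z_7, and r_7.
x_1 = 1.5; y_1 = 2; z_1 = 2.5; h_1 = 3; x_2 = 4; y_2 = 5; z_2 = 3.5; h_2 = 4.5; x_3 = 3.5; y_3 = 6; z_3 = 2.5; r_3 = 0.5; x_4 = 1; y_4 = 2.5; z_4 = 5.5; r_4 = 0.5; x_5 = 7; y_5 = 2; z_5 = 0.5; r_5 = 1; x_6 = 4.5; y_6 = 6; z_6 = 5; d_6 = 3; h_6 = 4; x_7 = 2; y_7 = 7.5; z_7 = 6.5; r_7 = 1.5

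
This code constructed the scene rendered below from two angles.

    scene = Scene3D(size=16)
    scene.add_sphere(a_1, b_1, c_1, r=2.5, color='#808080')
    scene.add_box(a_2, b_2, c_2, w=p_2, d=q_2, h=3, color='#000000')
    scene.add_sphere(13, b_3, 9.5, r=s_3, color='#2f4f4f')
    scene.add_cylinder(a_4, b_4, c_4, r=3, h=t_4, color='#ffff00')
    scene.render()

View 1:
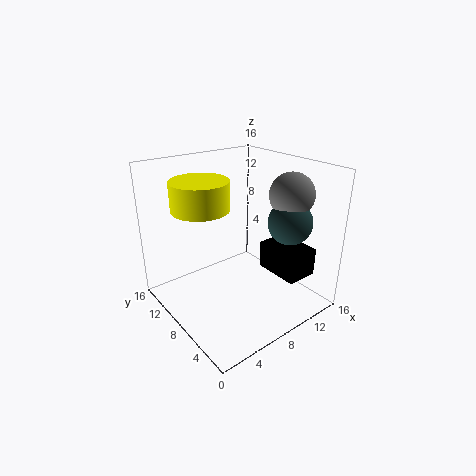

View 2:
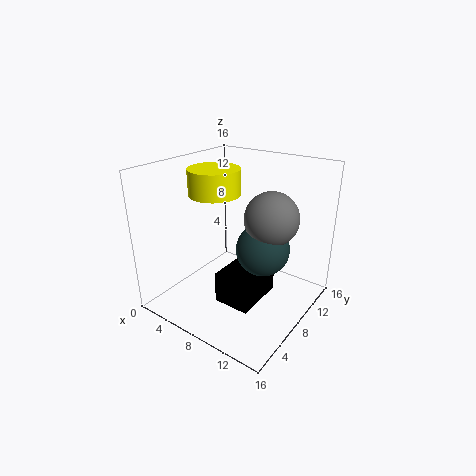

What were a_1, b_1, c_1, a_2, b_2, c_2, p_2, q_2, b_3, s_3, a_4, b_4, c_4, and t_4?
a_1 = 13.5; b_1 = 5.5; c_1 = 12.5; a_2 = 10; b_2 = 1.5; c_2 = 4.5; p_2 = 3.5; q_2 = 5; b_3 = 5; s_3 = 2.5; a_4 = 4; b_4 = 9; c_4 = 12; t_4 = 3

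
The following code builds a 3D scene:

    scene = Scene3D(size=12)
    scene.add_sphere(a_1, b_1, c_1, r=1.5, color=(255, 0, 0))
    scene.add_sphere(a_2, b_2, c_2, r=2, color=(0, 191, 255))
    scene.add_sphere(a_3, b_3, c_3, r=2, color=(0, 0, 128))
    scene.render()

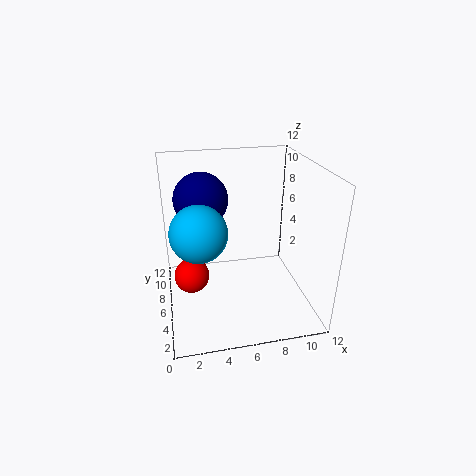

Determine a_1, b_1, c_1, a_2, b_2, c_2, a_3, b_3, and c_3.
a_1 = 2
b_1 = 6.5
c_1 = 2.5
a_2 = 2.5
b_2 = 2.5
c_2 = 8.5
a_3 = 3
b_3 = 5
c_3 = 10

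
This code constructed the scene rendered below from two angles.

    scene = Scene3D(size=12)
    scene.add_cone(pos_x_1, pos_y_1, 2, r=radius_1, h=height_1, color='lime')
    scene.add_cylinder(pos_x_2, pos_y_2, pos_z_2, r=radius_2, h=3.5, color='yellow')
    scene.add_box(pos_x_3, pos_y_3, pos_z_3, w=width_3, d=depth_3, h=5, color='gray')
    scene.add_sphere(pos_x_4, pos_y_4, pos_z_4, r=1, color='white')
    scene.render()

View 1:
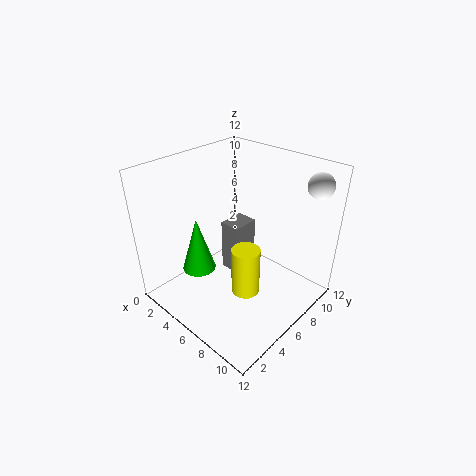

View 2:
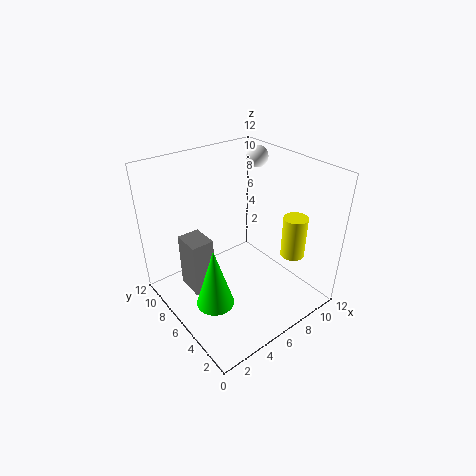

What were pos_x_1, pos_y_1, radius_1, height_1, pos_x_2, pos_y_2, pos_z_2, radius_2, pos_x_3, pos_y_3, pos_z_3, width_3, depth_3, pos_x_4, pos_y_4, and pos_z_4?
pos_x_1 = 2.5
pos_y_1 = 4.5
radius_1 = 1.5
height_1 = 5
pos_x_2 = 9.5
pos_y_2 = 3
pos_z_2 = 4.5
radius_2 = 1
pos_x_3 = 2.5
pos_y_3 = 7.5
pos_z_3 = 0.5
width_3 = 2
depth_3 = 2.5
pos_x_4 = 11
pos_y_4 = 9.5
pos_z_4 = 11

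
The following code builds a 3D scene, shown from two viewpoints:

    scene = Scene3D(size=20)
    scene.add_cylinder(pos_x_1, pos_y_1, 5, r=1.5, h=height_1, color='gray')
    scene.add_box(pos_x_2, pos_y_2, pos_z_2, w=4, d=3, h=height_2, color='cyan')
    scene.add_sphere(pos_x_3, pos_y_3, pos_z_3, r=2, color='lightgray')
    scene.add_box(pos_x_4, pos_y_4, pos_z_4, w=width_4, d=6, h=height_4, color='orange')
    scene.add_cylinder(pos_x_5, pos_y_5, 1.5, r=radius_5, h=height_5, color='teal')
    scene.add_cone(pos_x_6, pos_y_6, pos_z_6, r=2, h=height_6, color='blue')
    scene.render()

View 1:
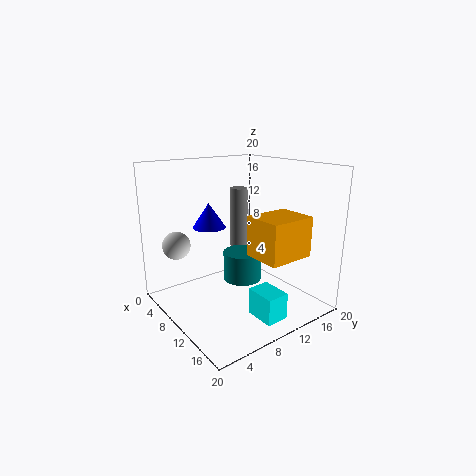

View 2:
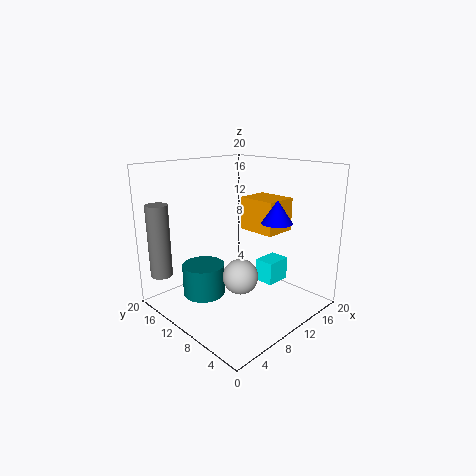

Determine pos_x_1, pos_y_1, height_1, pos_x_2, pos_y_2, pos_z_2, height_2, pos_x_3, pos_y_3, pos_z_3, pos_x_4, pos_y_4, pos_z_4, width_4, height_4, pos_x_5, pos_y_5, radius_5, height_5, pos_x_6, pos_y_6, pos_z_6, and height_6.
pos_x_1 = 1.5
pos_y_1 = 16.5
height_1 = 10
pos_x_2 = 15
pos_y_2 = 8
pos_z_2 = 1.5
height_2 = 3.5
pos_x_3 = 4
pos_y_3 = 3.5
pos_z_3 = 8.5
pos_x_4 = 14.5
pos_y_4 = 8
pos_z_4 = 9.5
width_4 = 5
height_4 = 5
pos_x_5 = 6.5
pos_y_5 = 13.5
radius_5 = 3
height_5 = 4.5
pos_x_6 = 11.5
pos_y_6 = 4.5
pos_z_6 = 13
height_6 = 3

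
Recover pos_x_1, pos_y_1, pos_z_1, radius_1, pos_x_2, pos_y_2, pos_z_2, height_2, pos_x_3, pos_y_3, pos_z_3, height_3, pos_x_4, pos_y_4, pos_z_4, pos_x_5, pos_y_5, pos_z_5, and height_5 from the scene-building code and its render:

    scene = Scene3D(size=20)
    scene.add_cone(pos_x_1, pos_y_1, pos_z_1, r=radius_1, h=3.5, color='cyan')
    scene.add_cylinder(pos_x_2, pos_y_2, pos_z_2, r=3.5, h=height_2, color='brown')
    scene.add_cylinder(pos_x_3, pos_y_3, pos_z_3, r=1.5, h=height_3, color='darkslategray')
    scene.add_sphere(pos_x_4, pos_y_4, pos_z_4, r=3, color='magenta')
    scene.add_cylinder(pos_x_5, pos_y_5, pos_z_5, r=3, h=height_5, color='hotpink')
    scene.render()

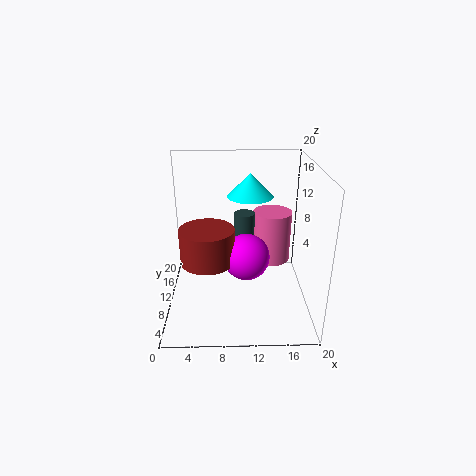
pos_x_1 = 12; pos_y_1 = 16; pos_z_1 = 14; radius_1 = 3.5; pos_x_2 = 6; pos_y_2 = 6.5; pos_z_2 = 8.5; height_2 = 4.5; pos_x_3 = 11; pos_y_3 = 13; pos_z_3 = 6; height_3 = 6.5; pos_x_4 = 11; pos_y_4 = 6.5; pos_z_4 = 9; pos_x_5 = 15.5; pos_y_5 = 16; pos_z_5 = 3.5; height_5 = 8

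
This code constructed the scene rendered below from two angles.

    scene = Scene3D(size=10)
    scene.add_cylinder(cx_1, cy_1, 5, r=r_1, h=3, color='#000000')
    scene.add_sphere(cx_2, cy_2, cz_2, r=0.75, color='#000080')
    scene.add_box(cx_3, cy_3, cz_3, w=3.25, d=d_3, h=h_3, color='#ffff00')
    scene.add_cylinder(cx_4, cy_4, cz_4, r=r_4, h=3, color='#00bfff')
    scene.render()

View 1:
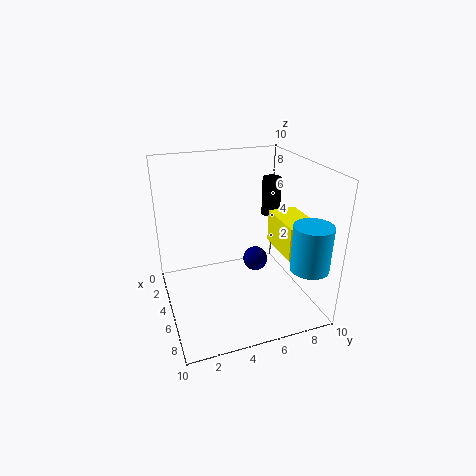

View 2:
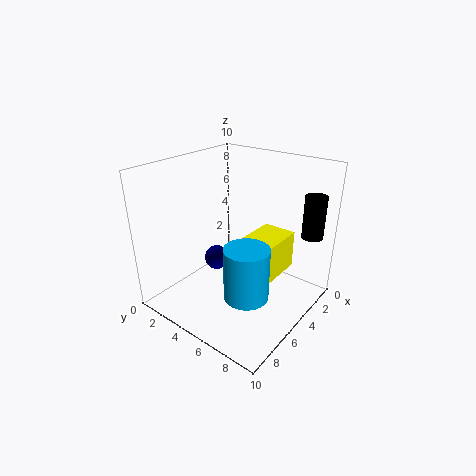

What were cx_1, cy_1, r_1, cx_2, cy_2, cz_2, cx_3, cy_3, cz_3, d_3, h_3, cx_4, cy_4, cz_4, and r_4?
cx_1 = 1.75, cy_1 = 9, r_1 = 0.75, cx_2 = 7.5, cy_2 = 5.25, cz_2 = 4.75, cx_3 = 5, cy_3 = 7.25, cz_3 = 4.5, d_3 = 2, h_3 = 2.25, cx_4 = 8.75, cy_4 = 8.5, cz_4 = 4, r_4 = 1.25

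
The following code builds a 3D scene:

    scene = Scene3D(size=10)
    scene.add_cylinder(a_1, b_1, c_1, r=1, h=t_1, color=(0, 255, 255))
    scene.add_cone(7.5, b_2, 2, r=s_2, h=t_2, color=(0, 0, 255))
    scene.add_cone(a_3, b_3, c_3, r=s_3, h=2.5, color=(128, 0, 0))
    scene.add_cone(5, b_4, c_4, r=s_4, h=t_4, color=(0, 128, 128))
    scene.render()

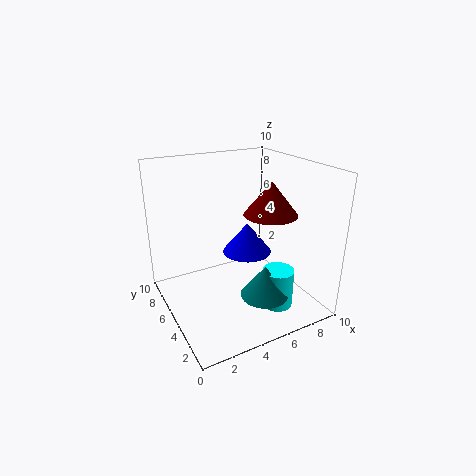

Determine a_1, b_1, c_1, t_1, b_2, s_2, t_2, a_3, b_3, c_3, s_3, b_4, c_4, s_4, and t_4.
a_1 = 6, b_1 = 1.5, c_1 = 1.5, t_1 = 2.5, b_2 = 8, s_2 = 2, t_2 = 2.5, a_3 = 8, b_3 = 5.5, c_3 = 6, s_3 = 2, b_4 = 1.5, c_4 = 2.5, s_4 = 1.5, t_4 = 2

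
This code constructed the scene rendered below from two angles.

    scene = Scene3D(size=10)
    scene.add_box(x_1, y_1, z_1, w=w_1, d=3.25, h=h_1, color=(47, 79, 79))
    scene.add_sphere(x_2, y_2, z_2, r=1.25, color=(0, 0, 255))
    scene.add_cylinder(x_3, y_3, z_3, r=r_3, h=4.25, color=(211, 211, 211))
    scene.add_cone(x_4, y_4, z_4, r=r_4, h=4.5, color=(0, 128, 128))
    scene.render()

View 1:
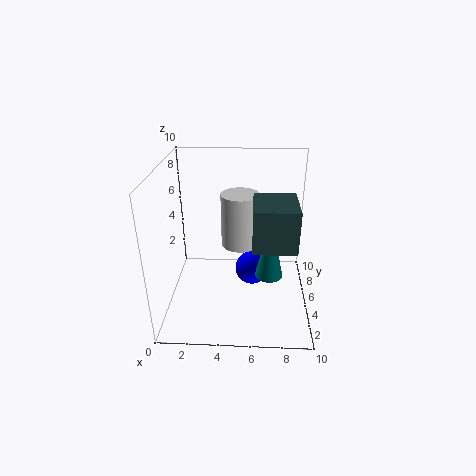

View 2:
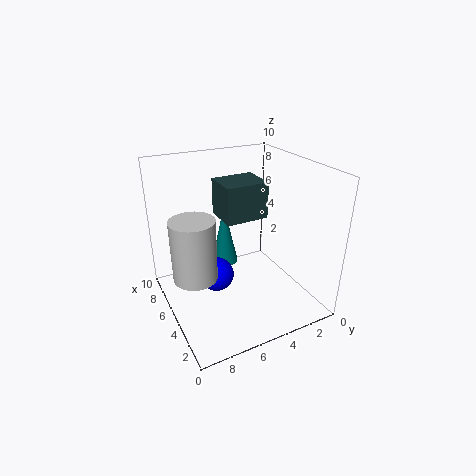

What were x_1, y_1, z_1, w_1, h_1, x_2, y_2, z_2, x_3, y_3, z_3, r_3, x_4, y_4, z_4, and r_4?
x_1 = 6
y_1 = 2
z_1 = 5.5
w_1 = 2.75
h_1 = 2.75
x_2 = 6
y_2 = 6.25
z_2 = 1.75
x_3 = 5
y_3 = 8.25
z_3 = 2.75
r_3 = 1.5
x_4 = 7.25
y_4 = 5
z_4 = 2
r_4 = 1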